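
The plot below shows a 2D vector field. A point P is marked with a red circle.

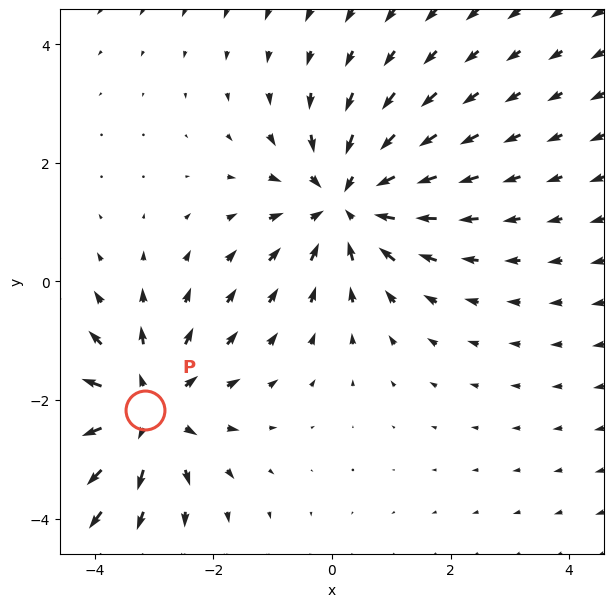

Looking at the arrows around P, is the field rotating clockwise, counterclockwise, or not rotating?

not rotating

Near P at (-3.2, -2.2) the arrows show no circulation. The curl there is ≈0.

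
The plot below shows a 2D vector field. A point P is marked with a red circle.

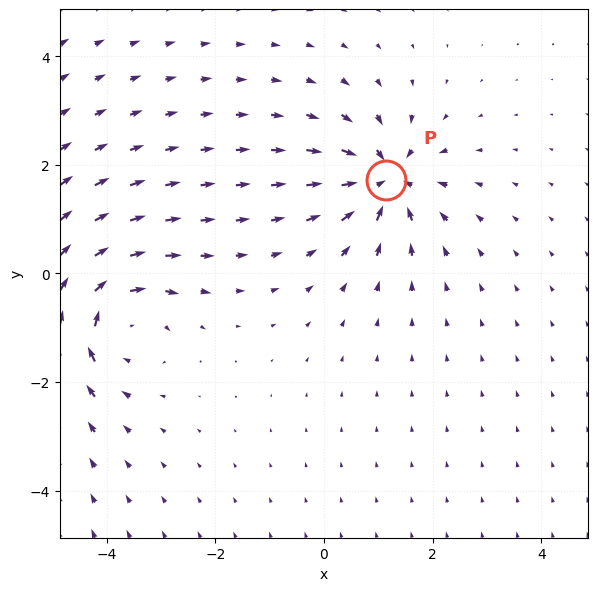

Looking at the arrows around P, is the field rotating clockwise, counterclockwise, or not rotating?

Near P at (1.1, 1.7) the arrows show no circulation. The curl there is ≈0.

not rotating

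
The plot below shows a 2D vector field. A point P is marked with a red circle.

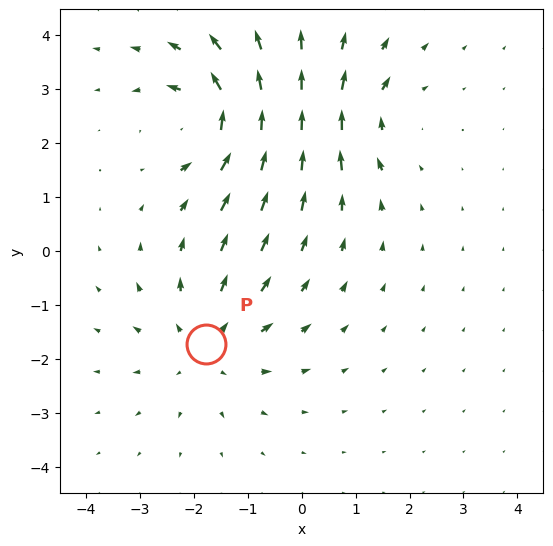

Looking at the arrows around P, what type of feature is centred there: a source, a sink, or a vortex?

At P (-1.8, -1.7) the arrows spread outward. Divergence about +3, curl ≈0 — positive divergence with near-zero curl is a source.

source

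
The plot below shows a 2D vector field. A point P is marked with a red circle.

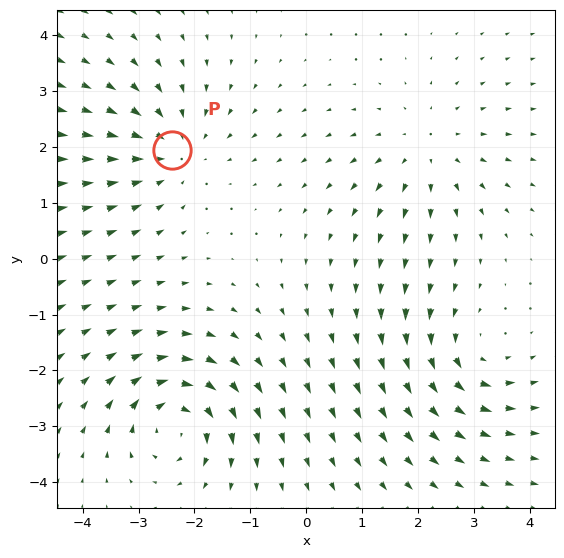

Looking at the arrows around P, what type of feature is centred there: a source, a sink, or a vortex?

sink

At P (-2.4, 1.9) the arrows converge inward. Divergence about -4, curl ≈0 — negative divergence with near-zero curl is a sink.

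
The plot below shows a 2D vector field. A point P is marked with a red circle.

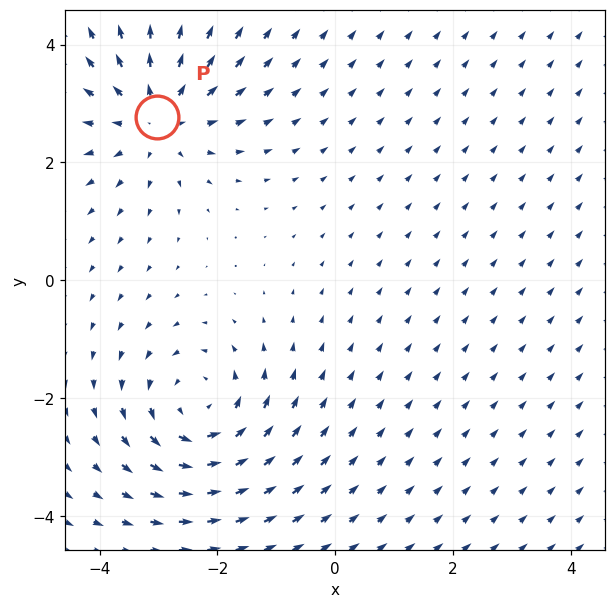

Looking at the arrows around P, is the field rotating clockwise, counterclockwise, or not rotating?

not rotating

Near P at (-3.0, 2.8) the arrows show no circulation. The curl there is ≈0.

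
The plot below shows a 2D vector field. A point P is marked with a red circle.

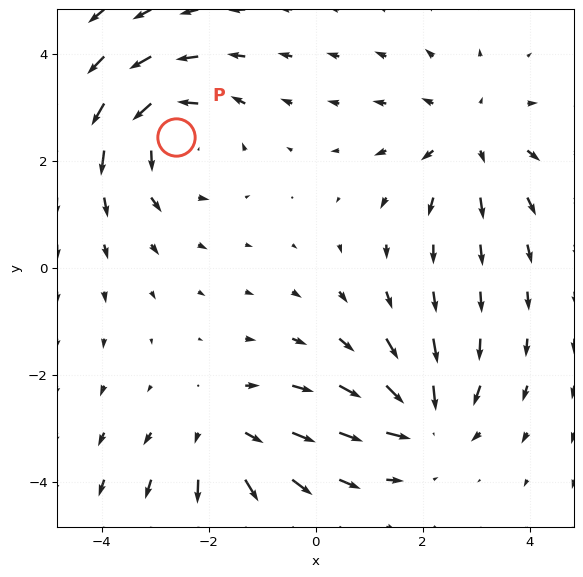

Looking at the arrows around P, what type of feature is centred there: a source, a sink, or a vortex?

vortex

At P (-2.6, 2.5) the arrows circulate counterclockwise. Divergence ≈0, curl about +4 — near-zero divergence with nonzero curl is a vortex.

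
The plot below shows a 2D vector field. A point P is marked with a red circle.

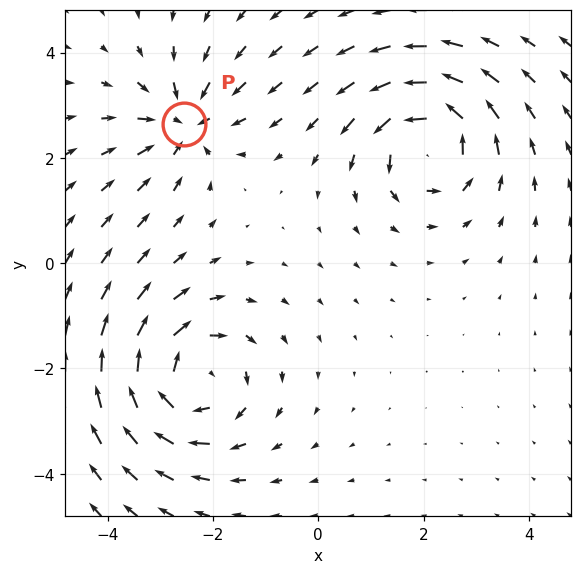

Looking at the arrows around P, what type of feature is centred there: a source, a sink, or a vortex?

sink

At P (-2.5, 2.6) the arrows converge inward. Divergence about -4, curl ≈0 — negative divergence with near-zero curl is a sink.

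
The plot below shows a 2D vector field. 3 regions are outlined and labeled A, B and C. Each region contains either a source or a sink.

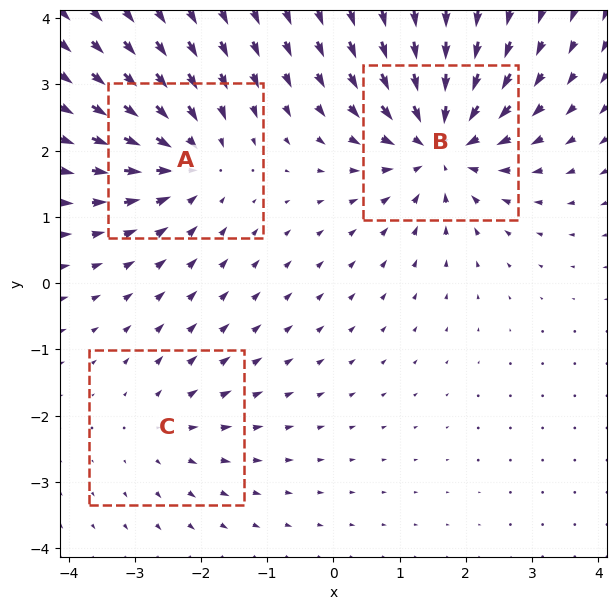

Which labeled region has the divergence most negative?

Divergence at each region's feature centre — A: about -4, B: about -5, C: about +2. Region B is most negative.

B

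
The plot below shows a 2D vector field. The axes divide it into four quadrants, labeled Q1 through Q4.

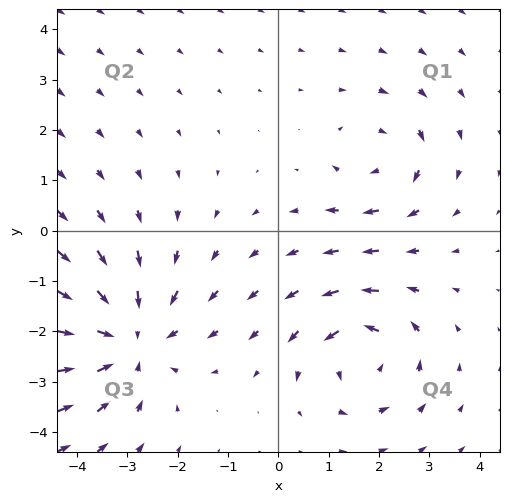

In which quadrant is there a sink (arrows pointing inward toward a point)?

Q3

The sink sits at approximately (-3.0, -2.2), which lies in quadrant Q3. The divergence there is about -4, negative as expected for a sink.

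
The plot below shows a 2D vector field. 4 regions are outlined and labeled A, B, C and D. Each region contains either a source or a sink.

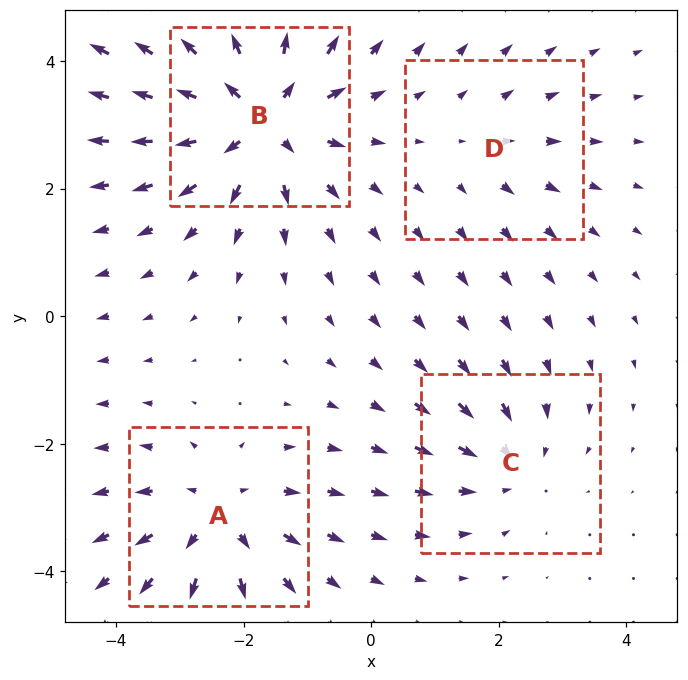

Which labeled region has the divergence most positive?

Divergence at each region's feature centre — A: about +5, B: about +7, C: about -3, D: about +2. Region B is most positive.

B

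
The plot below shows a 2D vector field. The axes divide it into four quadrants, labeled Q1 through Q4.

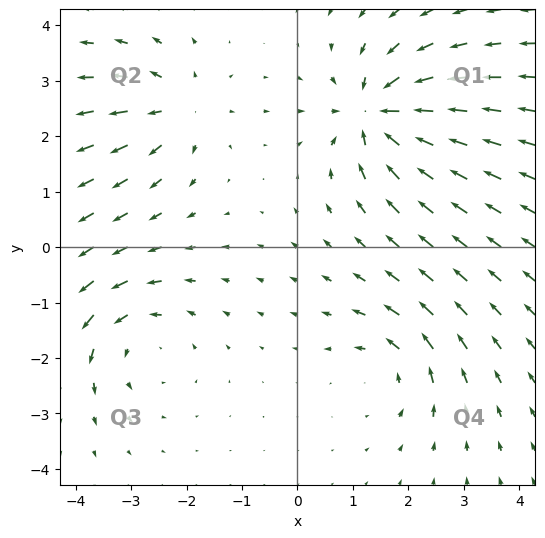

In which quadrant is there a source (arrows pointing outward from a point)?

Q2

The source sits at approximately (-2.1, 2.5), which lies in quadrant Q2. The divergence there is about +4, positive as expected for a source.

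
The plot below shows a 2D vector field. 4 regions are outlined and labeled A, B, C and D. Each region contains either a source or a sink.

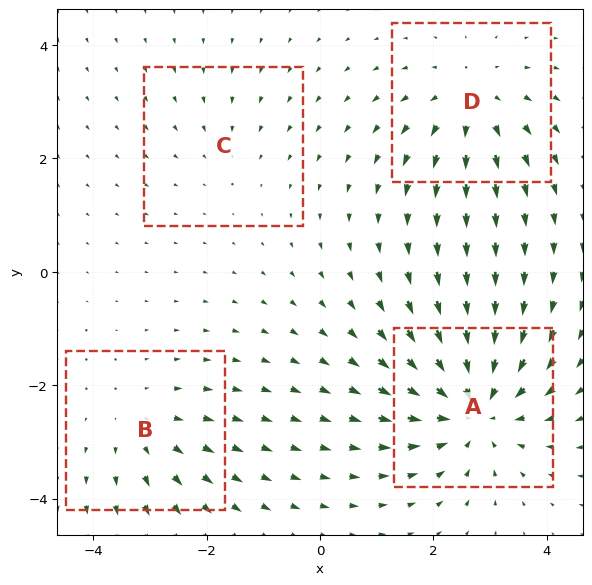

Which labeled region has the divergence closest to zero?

C

Divergence at each region's feature centre — A: about -6, B: about +3, C: about -2, D: about +4. Region C is closest to zero.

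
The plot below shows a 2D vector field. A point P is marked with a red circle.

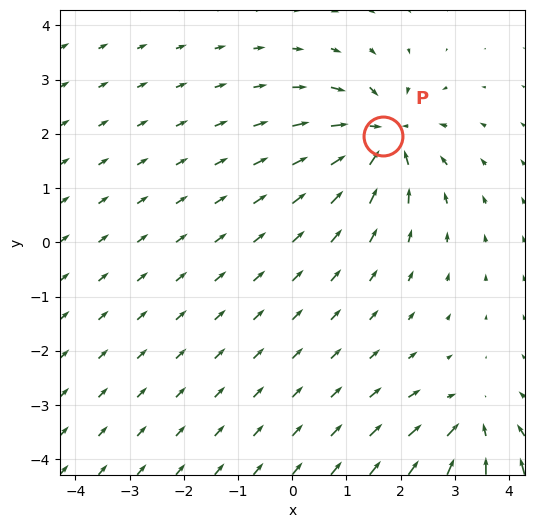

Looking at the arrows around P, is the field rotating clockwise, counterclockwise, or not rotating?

not rotating

Near P at (1.7, 2.0) the arrows show no circulation. The curl there is ≈0.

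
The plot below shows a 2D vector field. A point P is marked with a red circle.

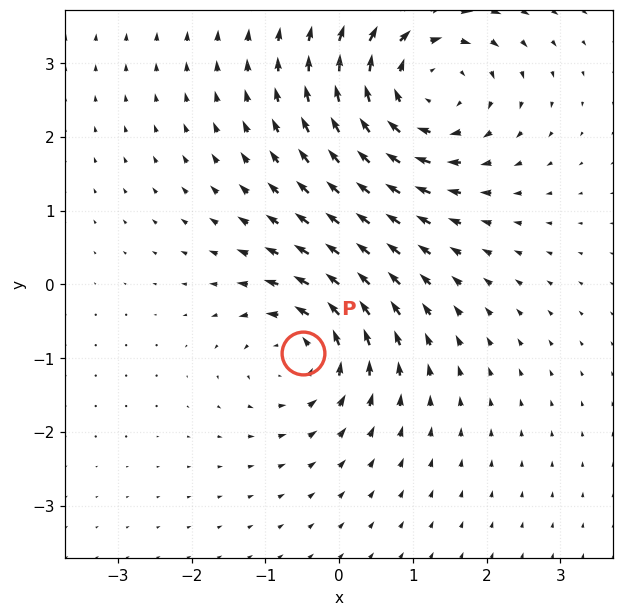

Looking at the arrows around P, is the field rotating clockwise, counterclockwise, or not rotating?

counterclockwise

Near P at (-0.5, -0.9) the arrows circulate counterclockwise. The curl (z-component) there is about +4; positive curl means counterclockwise rotation.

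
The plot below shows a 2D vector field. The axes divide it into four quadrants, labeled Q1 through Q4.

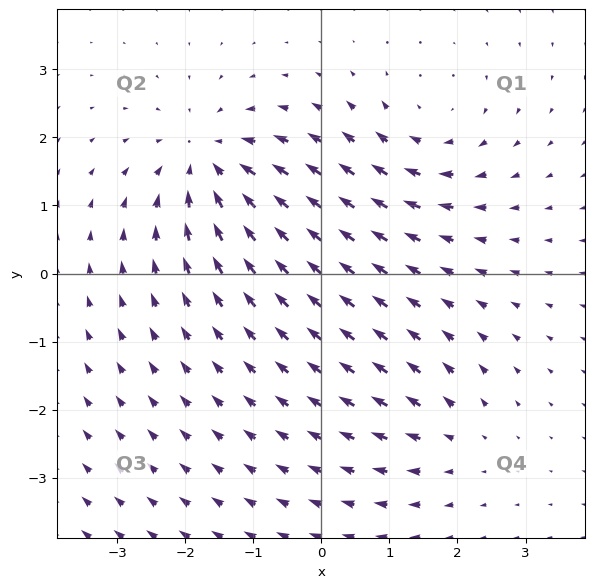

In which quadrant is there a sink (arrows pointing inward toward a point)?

The sink sits at approximately (-1.6, 1.6), which lies in quadrant Q2. The divergence there is about -5, negative as expected for a sink.

Q2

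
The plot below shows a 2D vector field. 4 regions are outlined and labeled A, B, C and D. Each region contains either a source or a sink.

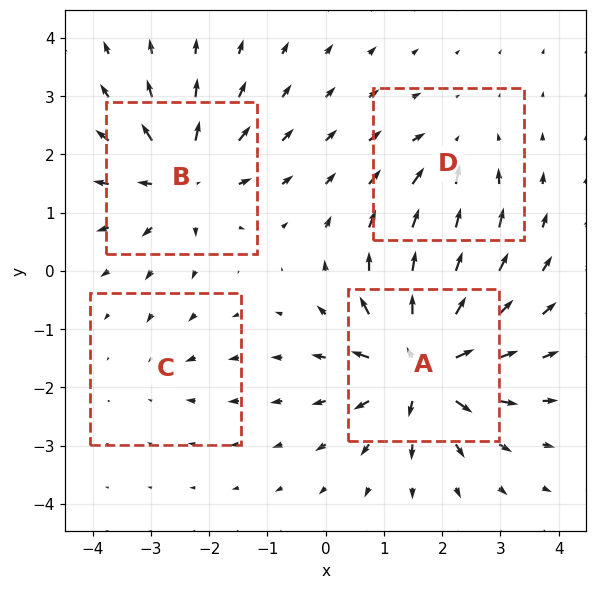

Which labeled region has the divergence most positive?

A

Divergence at each region's feature centre — A: about +9, B: about +6, C: about -2, D: about -4. Region A is most positive.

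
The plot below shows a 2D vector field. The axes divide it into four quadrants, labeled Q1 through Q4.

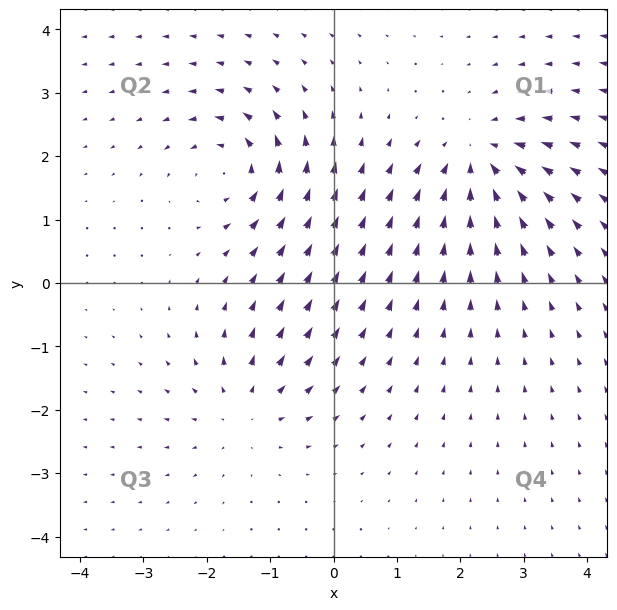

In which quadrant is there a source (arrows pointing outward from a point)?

Q3

The source sits at approximately (-1.4, -2.0), which lies in quadrant Q3. The divergence there is about +3, positive as expected for a source.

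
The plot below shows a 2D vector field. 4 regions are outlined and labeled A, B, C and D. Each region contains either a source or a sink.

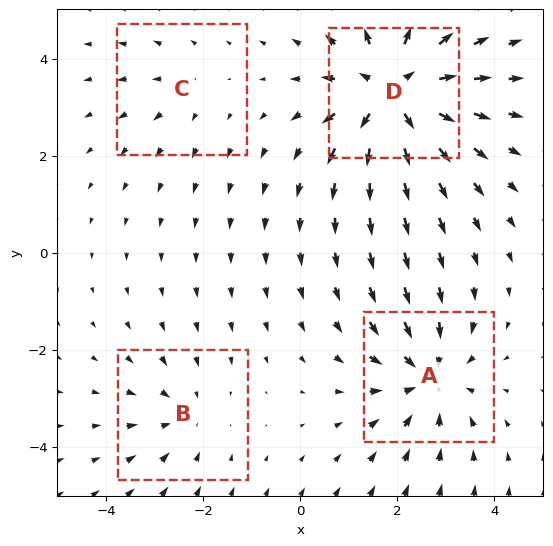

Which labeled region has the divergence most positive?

Divergence at each region's feature centre — A: about -5, B: about -3, C: about +2, D: about +7. Region D is most positive.

D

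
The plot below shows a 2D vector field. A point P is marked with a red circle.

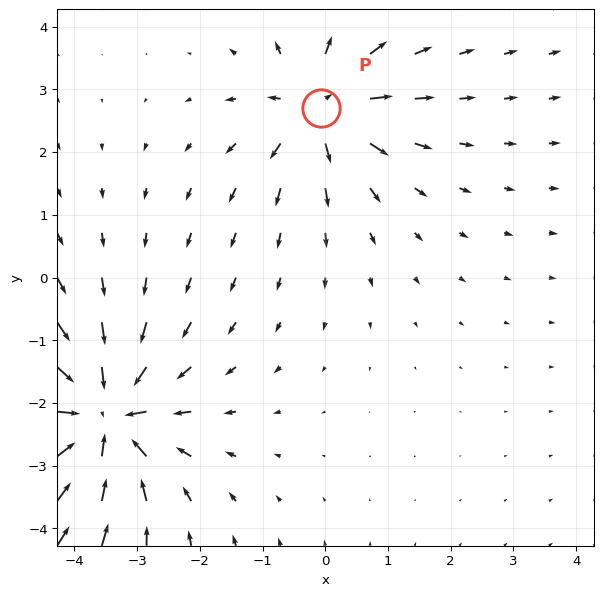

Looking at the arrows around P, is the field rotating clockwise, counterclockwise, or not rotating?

Near P at (-0.1, 2.7) the arrows show no circulation. The curl there is ≈0.

not rotating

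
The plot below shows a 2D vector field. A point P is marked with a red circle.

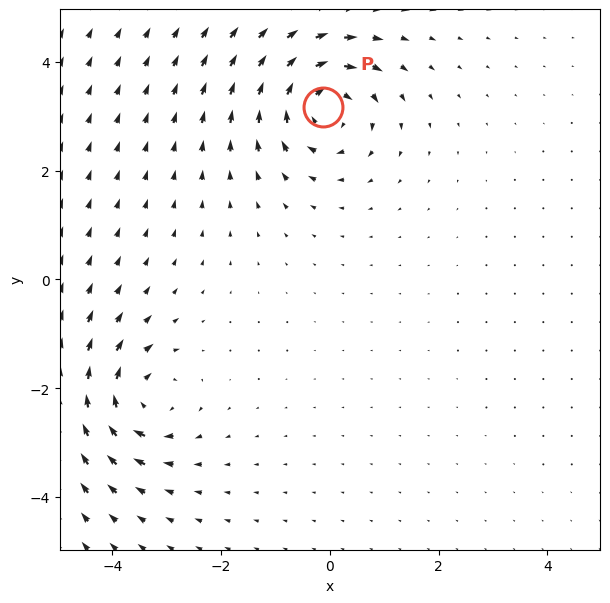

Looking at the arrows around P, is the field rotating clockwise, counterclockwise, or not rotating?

Near P at (-0.1, 3.2) the arrows circulate clockwise. The curl (z-component) there is about -6; negative curl means clockwise rotation.

clockwise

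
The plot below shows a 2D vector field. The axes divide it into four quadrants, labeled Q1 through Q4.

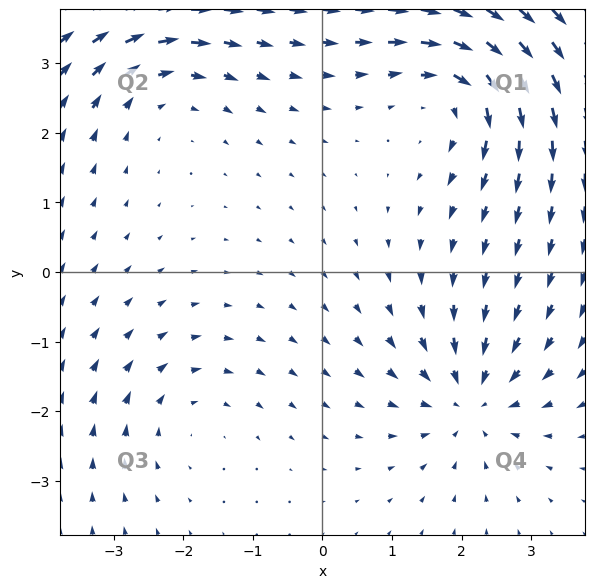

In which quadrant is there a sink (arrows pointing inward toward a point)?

Q4

The sink sits at approximately (2.1, -1.8), which lies in quadrant Q4. The divergence there is about -4, negative as expected for a sink.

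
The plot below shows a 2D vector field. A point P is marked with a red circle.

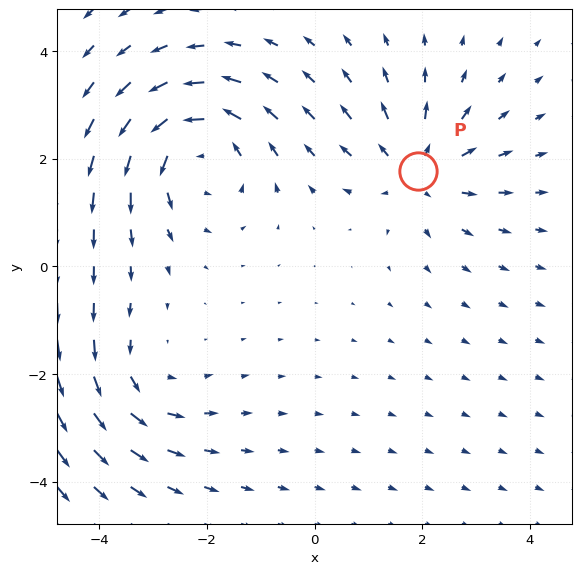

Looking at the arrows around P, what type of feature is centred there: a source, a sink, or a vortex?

source

At P (1.9, 1.8) the arrows spread outward. Divergence about +4, curl ≈0 — positive divergence with near-zero curl is a source.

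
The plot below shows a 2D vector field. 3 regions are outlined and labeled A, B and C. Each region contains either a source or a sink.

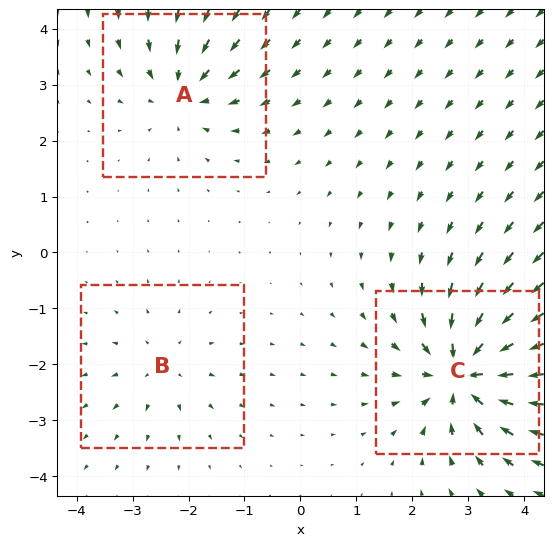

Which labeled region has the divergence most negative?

Divergence at each region's feature centre — A: about -4, B: about +3, C: about -7. Region C is most negative.

C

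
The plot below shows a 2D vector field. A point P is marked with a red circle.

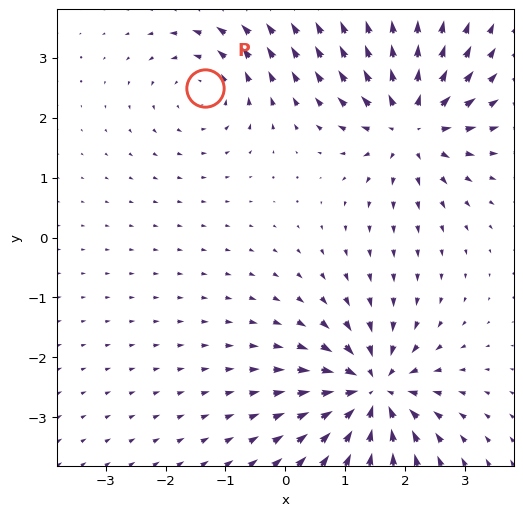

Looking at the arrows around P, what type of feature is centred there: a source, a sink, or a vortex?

vortex

At P (-1.3, 2.5) the arrows circulate counterclockwise. Divergence ≈0, curl about +4 — near-zero divergence with nonzero curl is a vortex.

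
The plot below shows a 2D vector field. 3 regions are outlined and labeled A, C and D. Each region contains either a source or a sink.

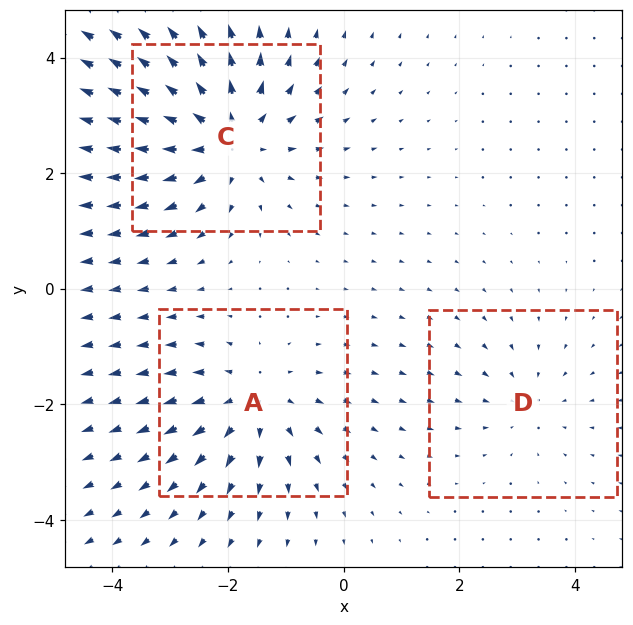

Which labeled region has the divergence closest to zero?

D

Divergence at each region's feature centre — A: about +3, C: about +4, D: about -2. Region D is closest to zero.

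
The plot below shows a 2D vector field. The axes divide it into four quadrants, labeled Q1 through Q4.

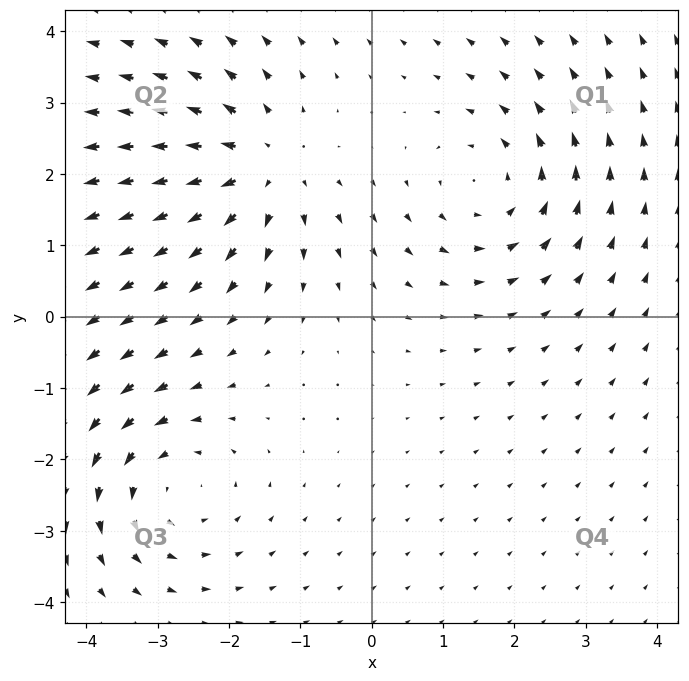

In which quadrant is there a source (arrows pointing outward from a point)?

Q2

The source sits at approximately (-1.5, 2.1), which lies in quadrant Q2. The divergence there is about +4, positive as expected for a source.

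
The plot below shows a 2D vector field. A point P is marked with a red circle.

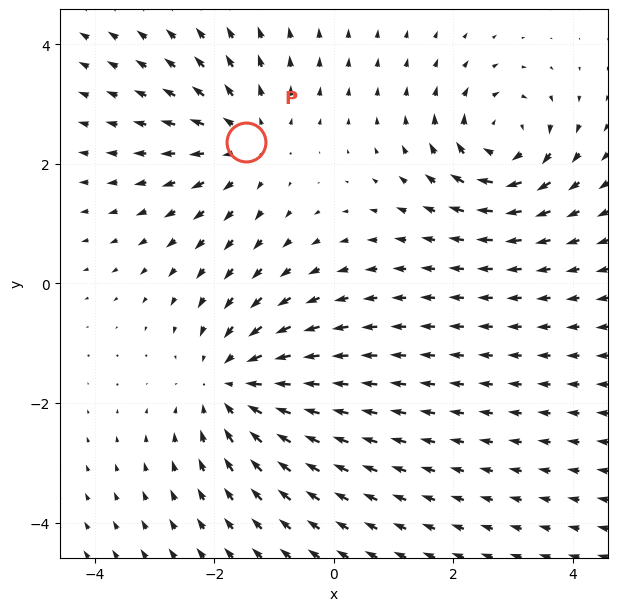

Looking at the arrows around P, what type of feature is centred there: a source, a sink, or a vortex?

source

At P (-1.5, 2.4) the arrows spread outward. Divergence about +3, curl ≈0 — positive divergence with near-zero curl is a source.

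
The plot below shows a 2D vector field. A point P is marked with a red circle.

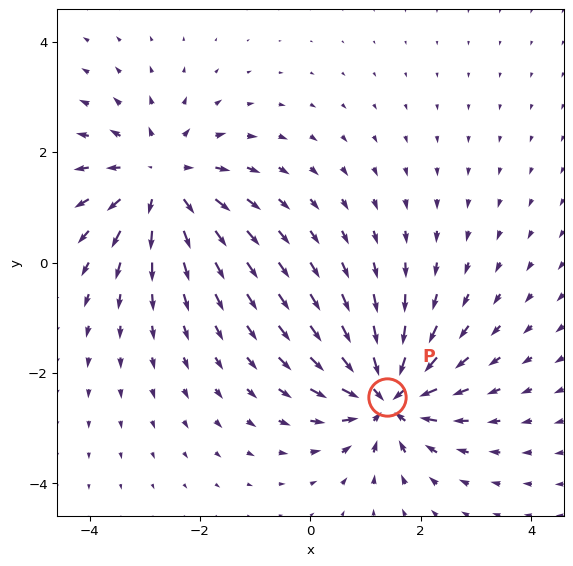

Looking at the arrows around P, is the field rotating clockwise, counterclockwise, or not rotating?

not rotating

Near P at (1.4, -2.4) the arrows show no circulation. The curl there is ≈0.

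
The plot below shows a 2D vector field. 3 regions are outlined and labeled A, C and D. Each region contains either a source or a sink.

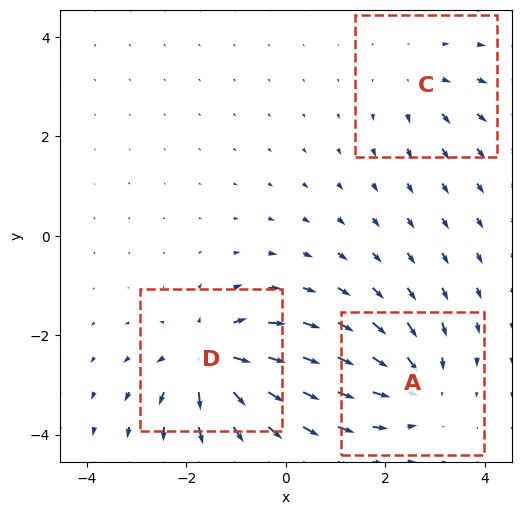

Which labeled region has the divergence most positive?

D

Divergence at each region's feature centre — A: about -4, C: about +2, D: about +5. Region D is most positive.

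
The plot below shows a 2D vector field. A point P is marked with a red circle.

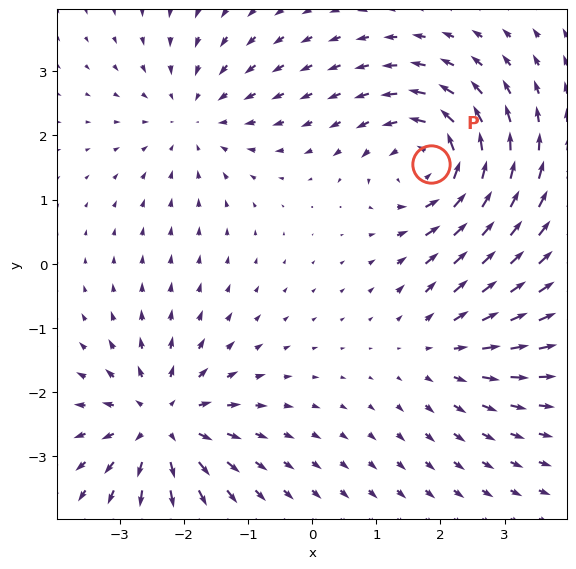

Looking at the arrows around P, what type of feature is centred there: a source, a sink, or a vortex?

vortex

At P (1.8, 1.6) the arrows circulate counterclockwise. Divergence ≈0, curl about +6 — near-zero divergence with nonzero curl is a vortex.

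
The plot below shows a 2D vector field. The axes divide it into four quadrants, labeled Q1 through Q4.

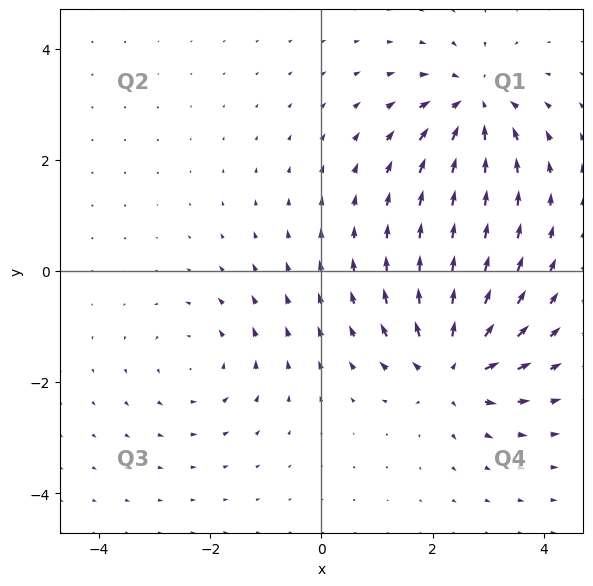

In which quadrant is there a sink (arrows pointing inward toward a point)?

Q1

The sink sits at approximately (2.8, 3.0), which lies in quadrant Q1. The divergence there is about -5, negative as expected for a sink.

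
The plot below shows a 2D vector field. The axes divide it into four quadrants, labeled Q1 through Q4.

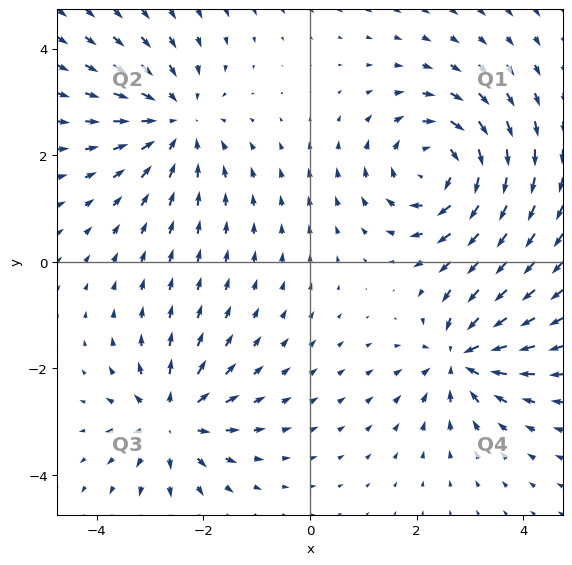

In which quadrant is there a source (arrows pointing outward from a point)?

Q3

The source sits at approximately (-2.6, -3.0), which lies in quadrant Q3. The divergence there is about +5, positive as expected for a source.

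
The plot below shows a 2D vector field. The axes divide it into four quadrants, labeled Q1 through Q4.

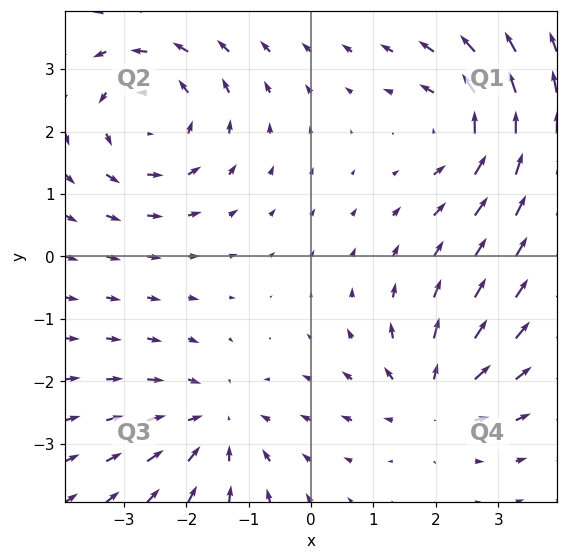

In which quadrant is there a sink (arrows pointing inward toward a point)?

Q3

The sink sits at approximately (-1.5, -2.7), which lies in quadrant Q3. The divergence there is about -3, negative as expected for a sink.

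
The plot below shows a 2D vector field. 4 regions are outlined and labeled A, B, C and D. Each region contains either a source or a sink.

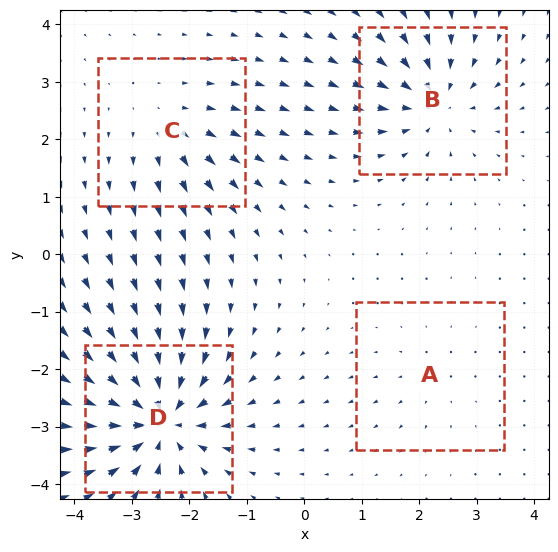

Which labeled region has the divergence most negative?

Divergence at each region's feature centre — A: about +2, B: about -5, C: about +4, D: about -8. Region D is most negative.

D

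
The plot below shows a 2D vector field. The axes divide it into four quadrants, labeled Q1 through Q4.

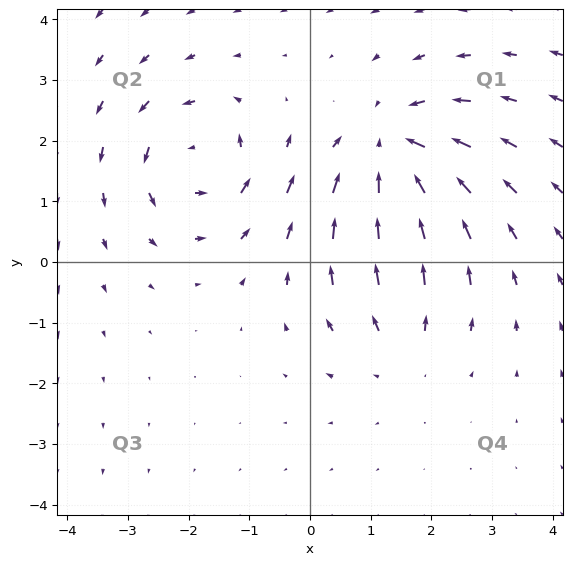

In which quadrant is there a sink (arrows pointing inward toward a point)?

Q1

The sink sits at approximately (1.4, 1.8), which lies in quadrant Q1. The divergence there is about -5, negative as expected for a sink.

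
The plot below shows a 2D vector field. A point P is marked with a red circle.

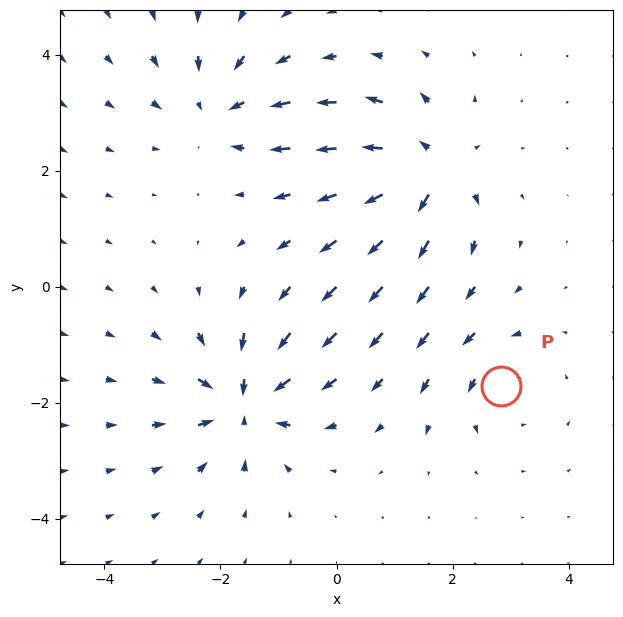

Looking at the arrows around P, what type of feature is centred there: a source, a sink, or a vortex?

At P (2.8, -1.7) the arrows circulate counterclockwise. Divergence ≈0, curl about +4 — near-zero divergence with nonzero curl is a vortex.

vortex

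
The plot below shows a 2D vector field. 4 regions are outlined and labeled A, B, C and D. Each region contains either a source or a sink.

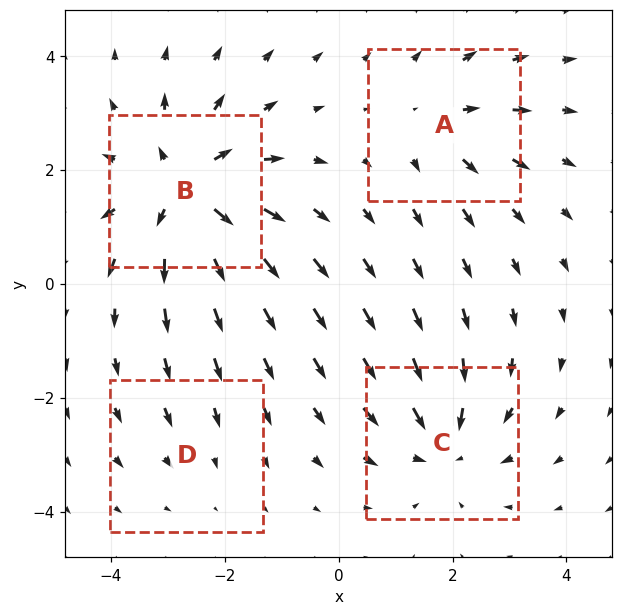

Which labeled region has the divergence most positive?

Divergence at each region's feature centre — A: about +3, B: about +7, C: about -5, D: about -2. Region B is most positive.

B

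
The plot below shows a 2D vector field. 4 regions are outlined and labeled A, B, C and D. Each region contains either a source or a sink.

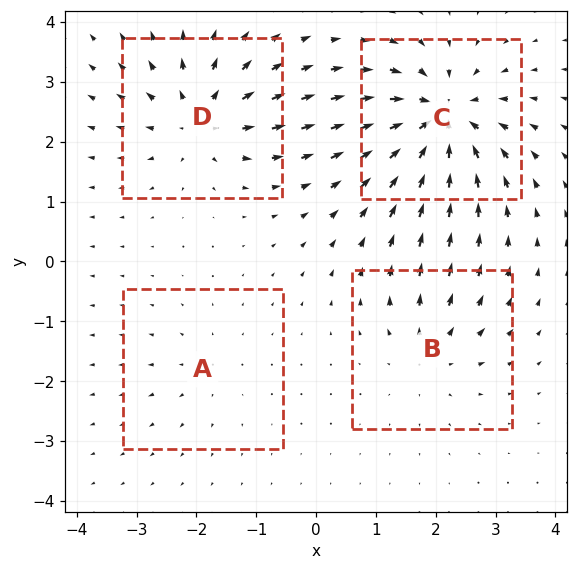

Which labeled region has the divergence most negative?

C

Divergence at each region's feature centre — A: about +3, B: about +4, C: about -9, D: about +6. Region C is most negative.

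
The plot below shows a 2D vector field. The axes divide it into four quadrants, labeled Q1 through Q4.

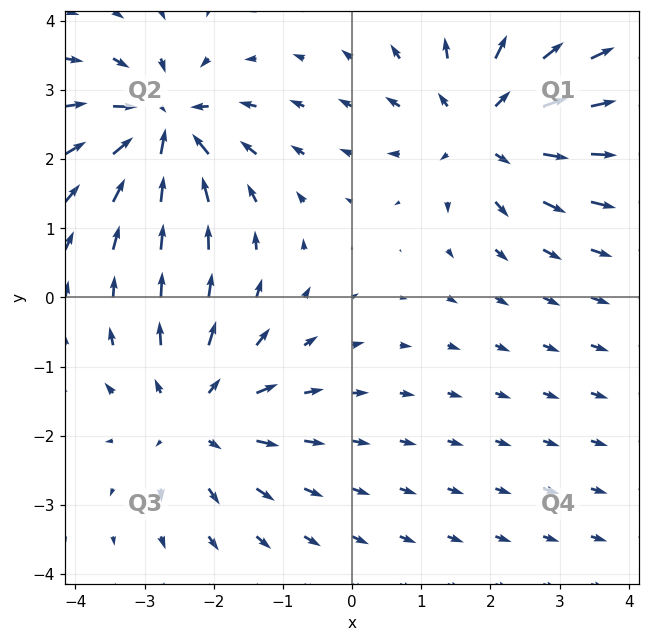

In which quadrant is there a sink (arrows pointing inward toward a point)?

Q2

The sink sits at approximately (-2.7, 2.5), which lies in quadrant Q2. The divergence there is about -5, negative as expected for a sink.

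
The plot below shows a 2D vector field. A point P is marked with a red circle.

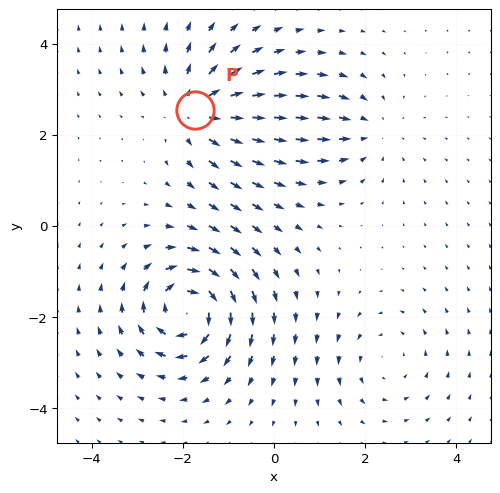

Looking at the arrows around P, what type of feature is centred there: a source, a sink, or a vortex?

source

At P (-1.7, 2.5) the arrows spread outward. Divergence about +4, curl ≈0 — positive divergence with near-zero curl is a source.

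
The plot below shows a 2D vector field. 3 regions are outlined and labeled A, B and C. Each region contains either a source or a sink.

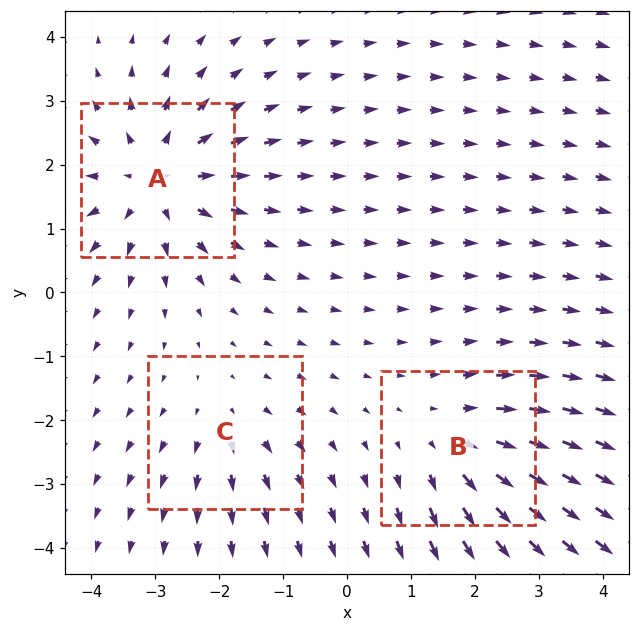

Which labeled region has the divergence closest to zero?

Divergence at each region's feature centre — A: about +5, B: about +3, C: about +2. Region C is closest to zero.

C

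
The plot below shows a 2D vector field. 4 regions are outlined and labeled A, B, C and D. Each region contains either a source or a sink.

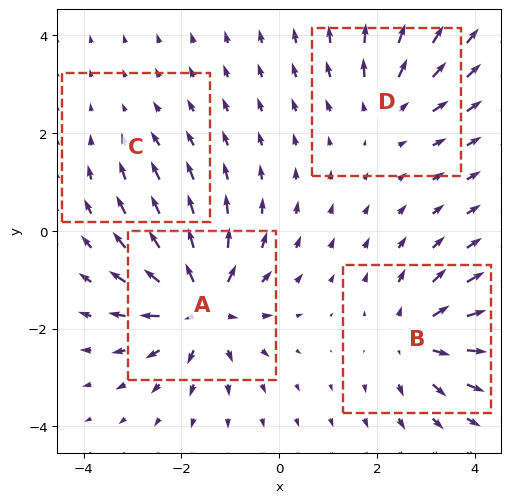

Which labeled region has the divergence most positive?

A

Divergence at each region's feature centre — A: about +8, B: about +5, C: about -2, D: about +4. Region A is most positive.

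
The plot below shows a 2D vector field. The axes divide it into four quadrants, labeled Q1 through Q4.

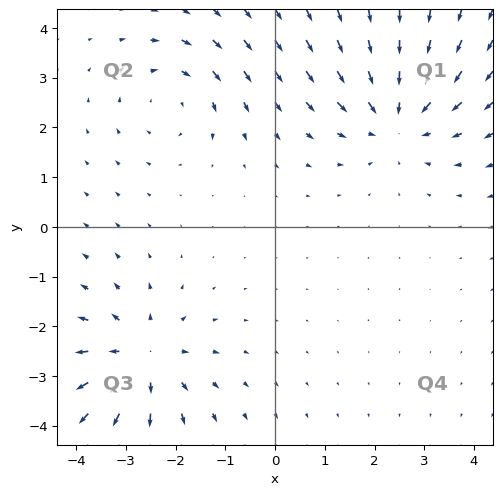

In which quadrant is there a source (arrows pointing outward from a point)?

The source sits at approximately (-2.7, -2.7), which lies in quadrant Q3. The divergence there is about +5, positive as expected for a source.

Q3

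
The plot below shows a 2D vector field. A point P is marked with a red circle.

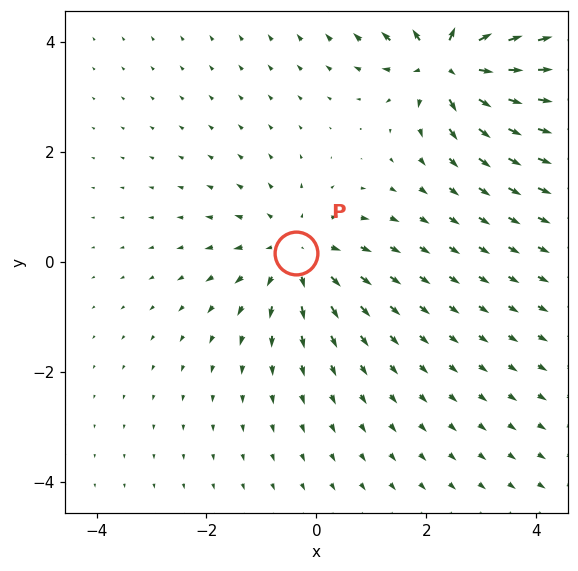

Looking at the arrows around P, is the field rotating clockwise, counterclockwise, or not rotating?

Near P at (-0.4, 0.2) the arrows show no circulation. The curl there is ≈0.

not rotating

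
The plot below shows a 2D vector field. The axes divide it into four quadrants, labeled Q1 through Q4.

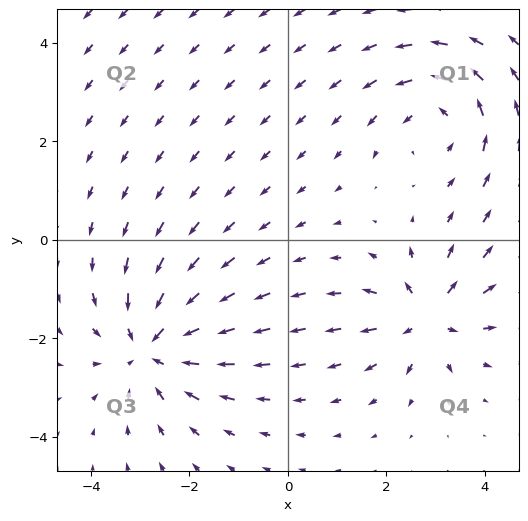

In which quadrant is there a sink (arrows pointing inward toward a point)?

Q3

The sink sits at approximately (-2.8, -2.2), which lies in quadrant Q3. The divergence there is about -5, negative as expected for a sink.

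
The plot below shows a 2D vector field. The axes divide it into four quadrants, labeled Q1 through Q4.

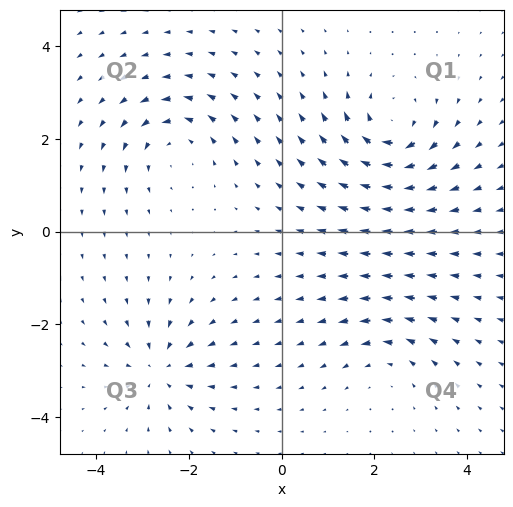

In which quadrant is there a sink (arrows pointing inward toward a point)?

The sink sits at approximately (-2.6, -2.9), which lies in quadrant Q3. The divergence there is about -5, negative as expected for a sink.

Q3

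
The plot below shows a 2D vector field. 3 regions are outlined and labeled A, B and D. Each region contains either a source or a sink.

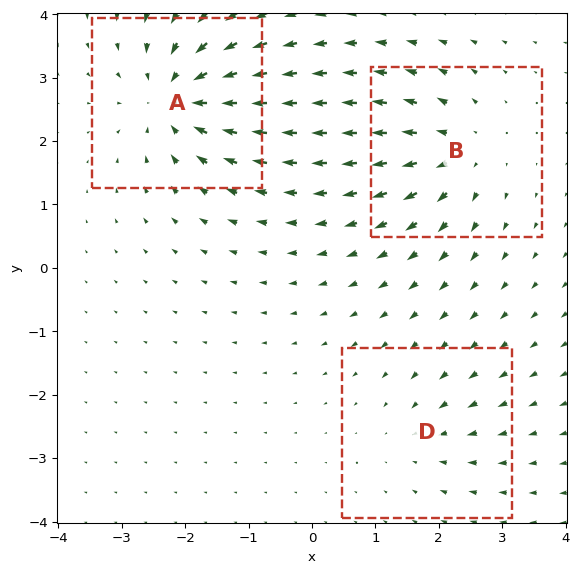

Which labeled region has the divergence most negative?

Divergence at each region's feature centre — A: about -6, B: about +4, D: about -2. Region A is most negative.

A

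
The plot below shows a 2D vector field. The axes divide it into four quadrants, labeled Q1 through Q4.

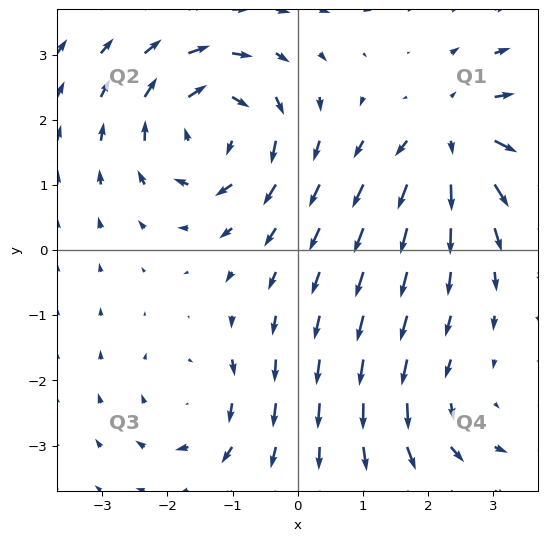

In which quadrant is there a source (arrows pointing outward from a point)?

Q1

The source sits at approximately (2.4, 1.7), which lies in quadrant Q1. The divergence there is about +5, positive as expected for a source.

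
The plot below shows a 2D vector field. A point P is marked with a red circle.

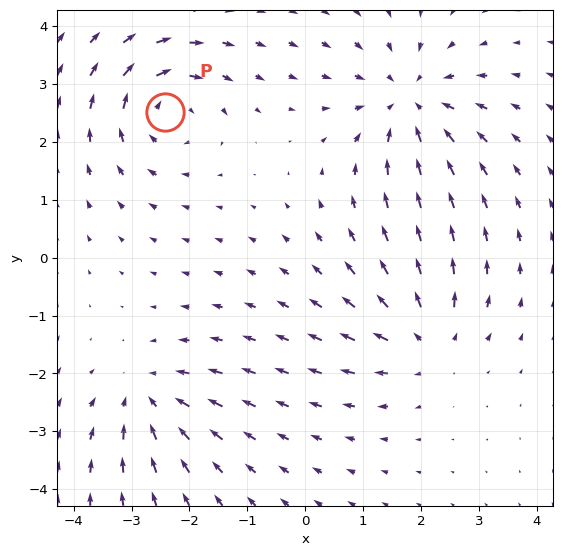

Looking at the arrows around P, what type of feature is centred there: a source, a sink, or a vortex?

At P (-2.4, 2.5) the arrows circulate clockwise. Divergence ≈0, curl about -5 — near-zero divergence with nonzero curl is a vortex.

vortex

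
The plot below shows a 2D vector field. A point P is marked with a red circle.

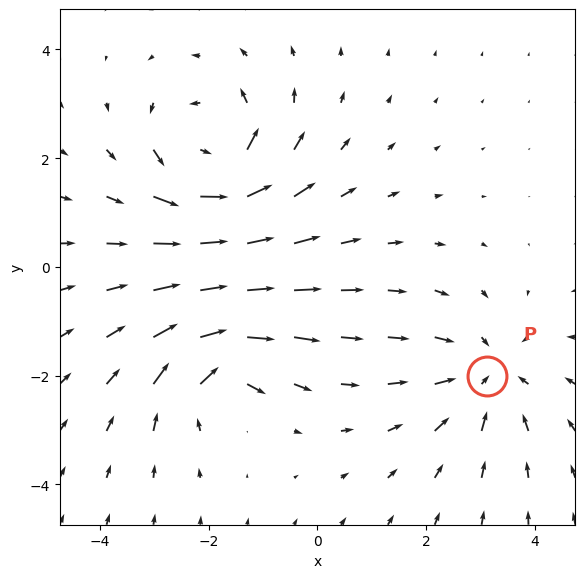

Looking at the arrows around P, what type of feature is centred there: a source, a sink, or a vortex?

sink

At P (3.1, -2.0) the arrows converge inward. Divergence about -3, curl ≈0 — negative divergence with near-zero curl is a sink.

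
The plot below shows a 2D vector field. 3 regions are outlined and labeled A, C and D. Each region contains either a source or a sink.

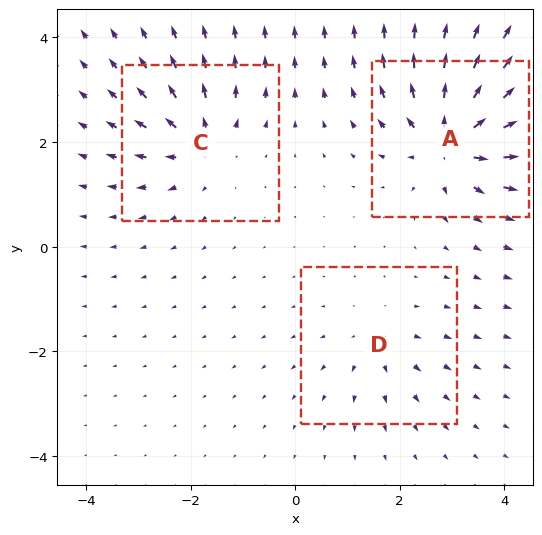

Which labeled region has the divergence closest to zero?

D

Divergence at each region's feature centre — A: about +6, C: about +4, D: about +3. Region D is closest to zero.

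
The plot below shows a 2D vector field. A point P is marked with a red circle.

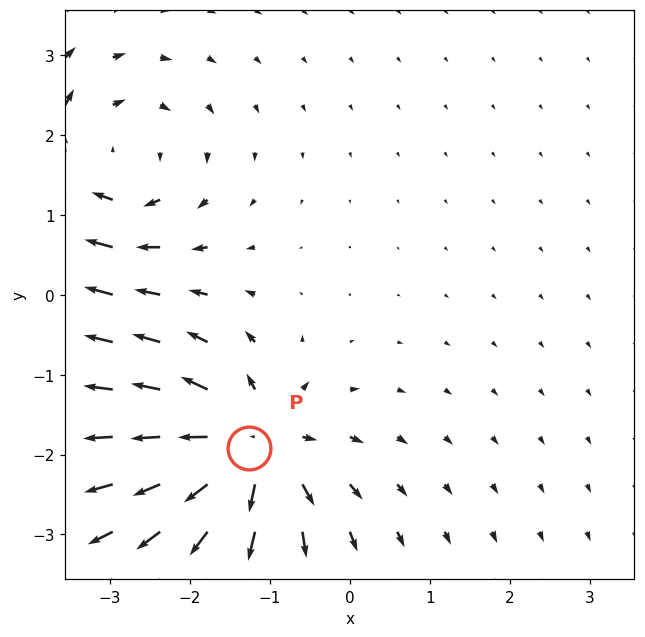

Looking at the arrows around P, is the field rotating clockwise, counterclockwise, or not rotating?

Near P at (-1.3, -1.9) the arrows show no circulation. The curl there is ≈0.

not rotating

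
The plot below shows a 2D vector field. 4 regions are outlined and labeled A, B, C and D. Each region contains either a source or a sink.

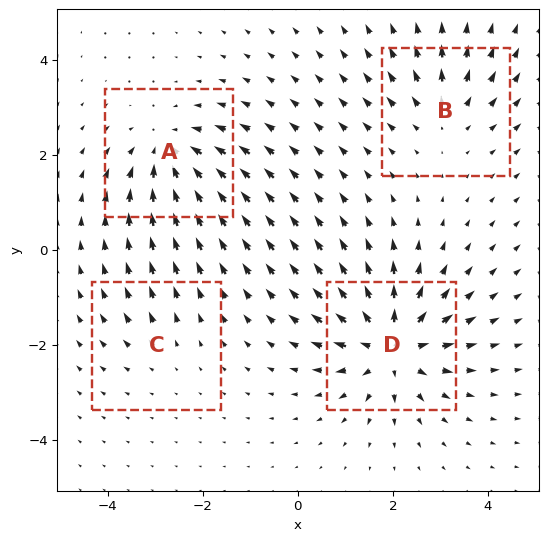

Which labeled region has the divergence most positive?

Divergence at each region's feature centre — A: about -6, B: about +4, C: about +2, D: about +8. Region D is most positive.

D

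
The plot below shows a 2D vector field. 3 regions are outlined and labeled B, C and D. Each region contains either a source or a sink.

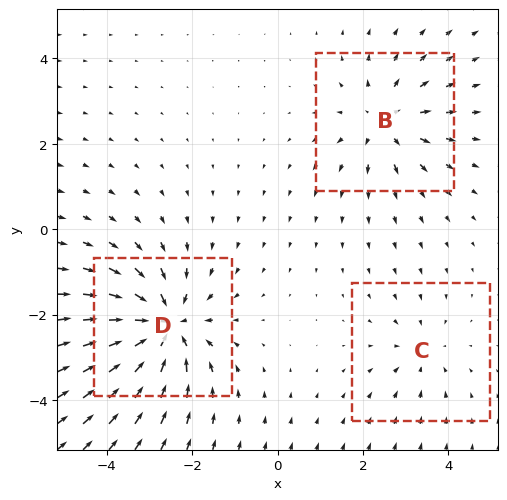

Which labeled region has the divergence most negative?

Divergence at each region's feature centre — B: about +3, C: about -2, D: about -5. Region D is most negative.

D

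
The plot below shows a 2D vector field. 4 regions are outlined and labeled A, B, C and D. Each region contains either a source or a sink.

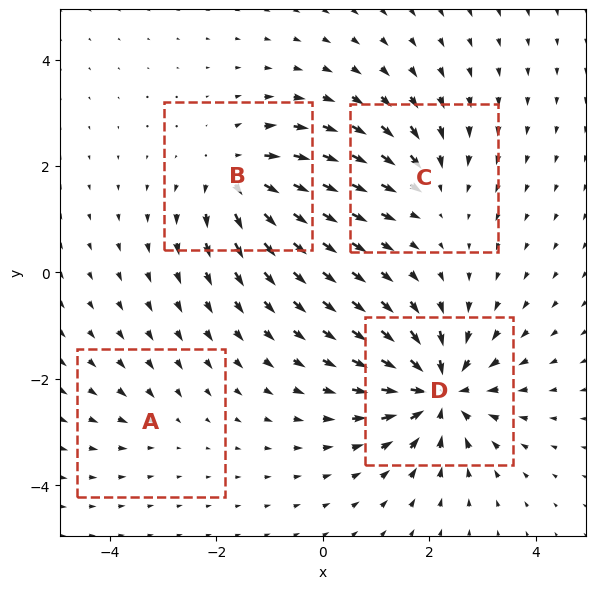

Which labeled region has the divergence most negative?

Divergence at each region's feature centre — A: about -2, B: about +6, C: about -4, D: about -8. Region D is most negative.

D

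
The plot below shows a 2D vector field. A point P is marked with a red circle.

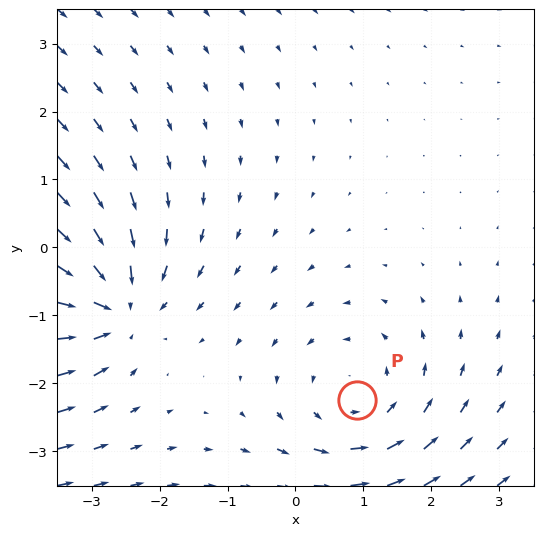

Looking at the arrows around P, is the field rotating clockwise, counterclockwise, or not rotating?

counterclockwise

Near P at (0.9, -2.2) the arrows circulate counterclockwise. The curl (z-component) there is about +2; positive curl means counterclockwise rotation.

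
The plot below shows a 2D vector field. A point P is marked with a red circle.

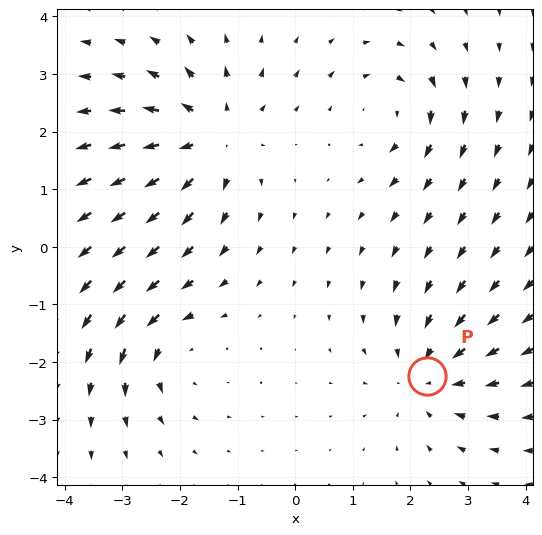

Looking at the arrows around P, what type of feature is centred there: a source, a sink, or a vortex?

sink

At P (2.3, -2.2) the arrows converge inward. Divergence about -3, curl ≈0 — negative divergence with near-zero curl is a sink.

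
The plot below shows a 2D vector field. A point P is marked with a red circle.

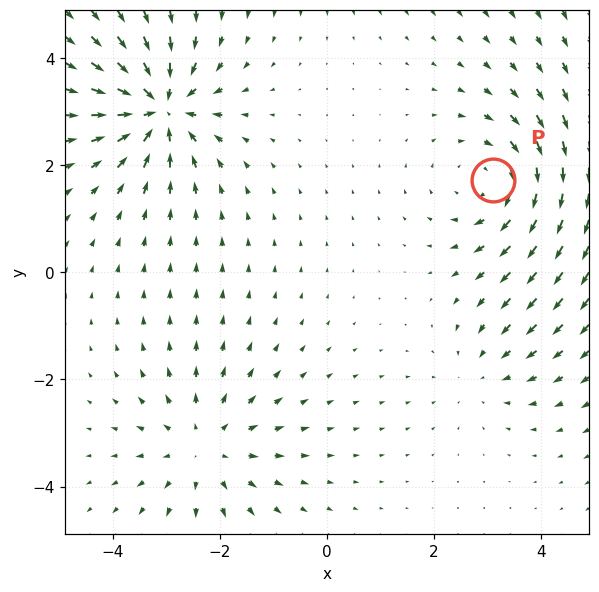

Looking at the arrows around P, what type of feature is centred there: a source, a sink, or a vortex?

At P (3.1, 1.7) the arrows circulate clockwise. Divergence ≈0, curl about -4 — near-zero divergence with nonzero curl is a vortex.

vortex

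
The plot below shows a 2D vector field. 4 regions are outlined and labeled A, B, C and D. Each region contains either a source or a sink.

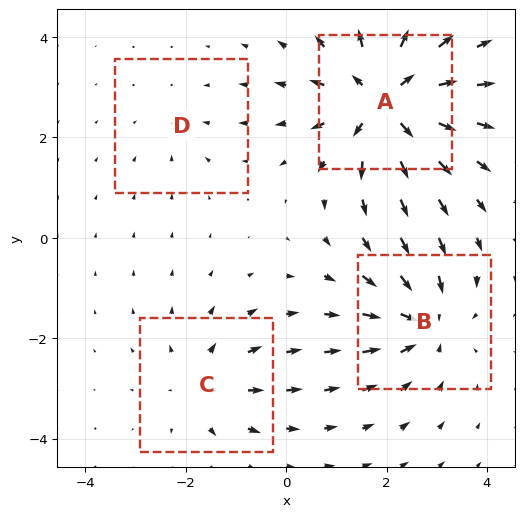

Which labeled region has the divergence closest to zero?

Divergence at each region's feature centre — A: about +8, B: about -5, C: about +4, D: about -2. Region D is closest to zero.

D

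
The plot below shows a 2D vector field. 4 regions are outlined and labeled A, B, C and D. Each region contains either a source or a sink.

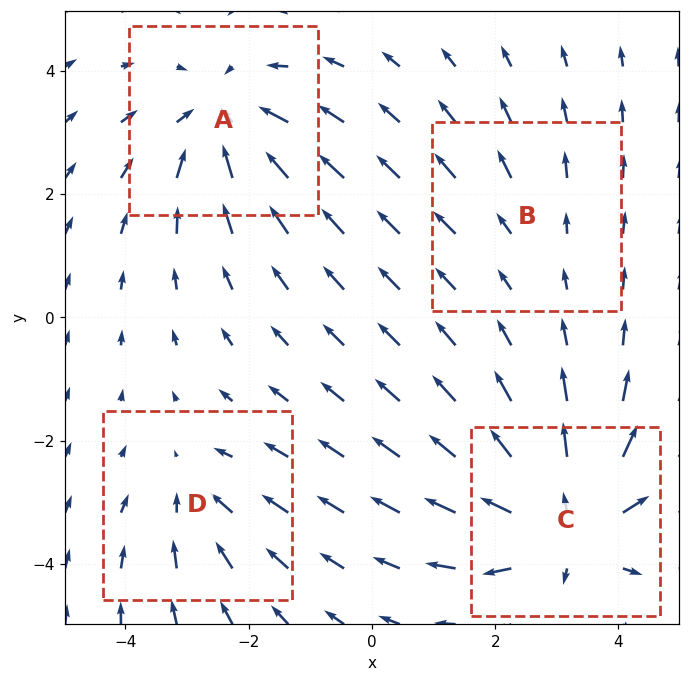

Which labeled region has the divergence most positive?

Divergence at each region's feature centre — A: about -5, B: about +2, C: about +6, D: about -3. Region C is most positive.

C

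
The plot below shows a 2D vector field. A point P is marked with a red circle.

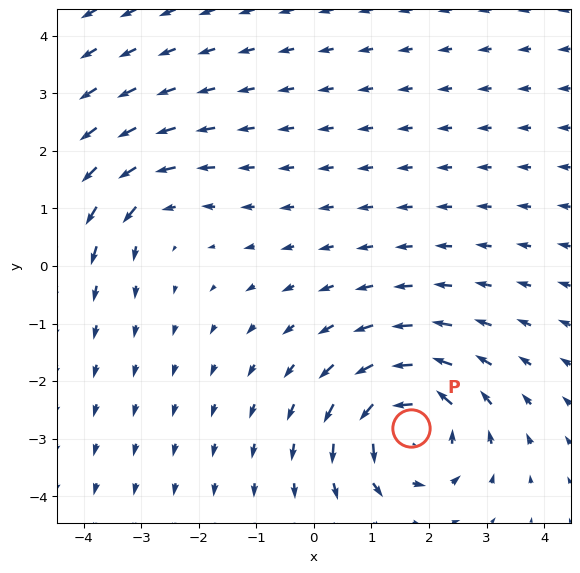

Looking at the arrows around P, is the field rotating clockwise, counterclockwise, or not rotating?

counterclockwise

Near P at (1.7, -2.8) the arrows circulate counterclockwise. The curl (z-component) there is about +6; positive curl means counterclockwise rotation.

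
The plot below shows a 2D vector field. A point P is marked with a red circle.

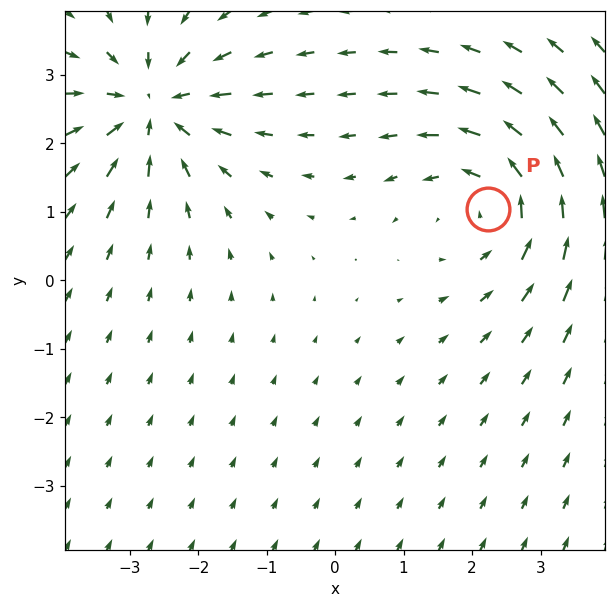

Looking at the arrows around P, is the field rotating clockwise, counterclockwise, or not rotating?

counterclockwise

Near P at (2.2, 1.0) the arrows circulate counterclockwise. The curl (z-component) there is about +2; positive curl means counterclockwise rotation.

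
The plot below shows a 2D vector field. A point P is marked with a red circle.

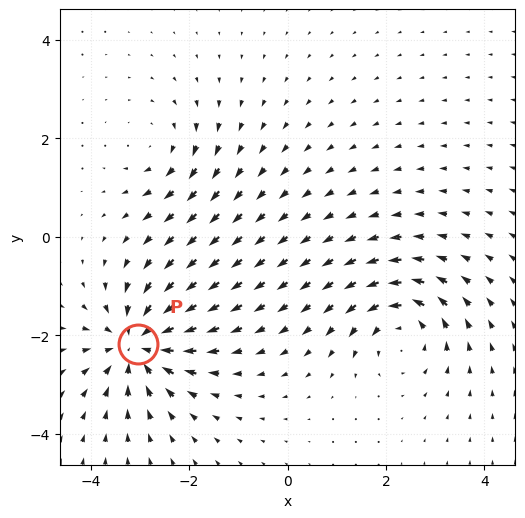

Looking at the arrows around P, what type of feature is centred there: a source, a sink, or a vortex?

At P (-3.0, -2.2) the arrows converge inward. Divergence about -6, curl ≈0 — negative divergence with near-zero curl is a sink.

sink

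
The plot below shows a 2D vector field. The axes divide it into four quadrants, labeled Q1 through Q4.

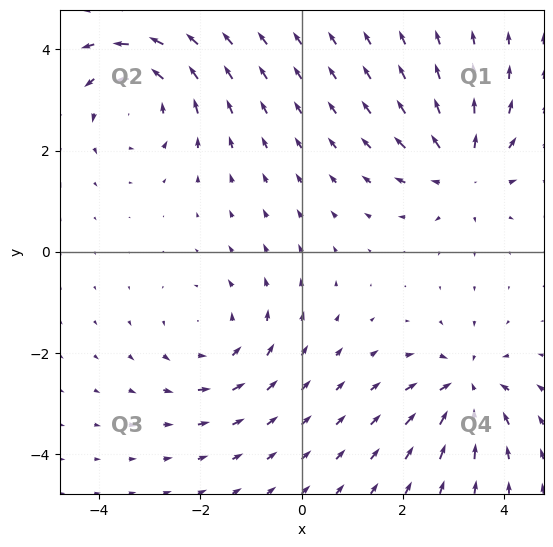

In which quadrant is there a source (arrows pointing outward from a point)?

Q1

The source sits at approximately (3.2, 1.6), which lies in quadrant Q1. The divergence there is about +4, positive as expected for a source.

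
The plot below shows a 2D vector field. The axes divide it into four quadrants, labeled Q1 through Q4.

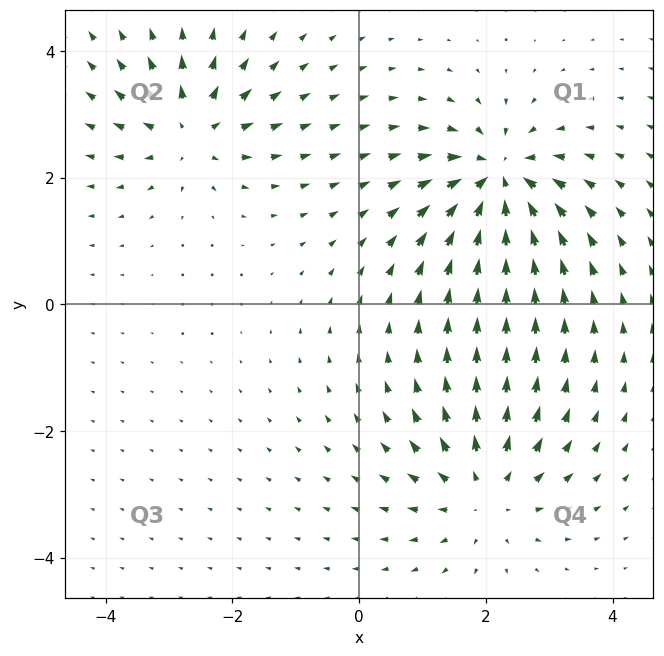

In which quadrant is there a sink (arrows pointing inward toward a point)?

The sink sits at approximately (2.2, 2.0), which lies in quadrant Q1. The divergence there is about -5, negative as expected for a sink.

Q1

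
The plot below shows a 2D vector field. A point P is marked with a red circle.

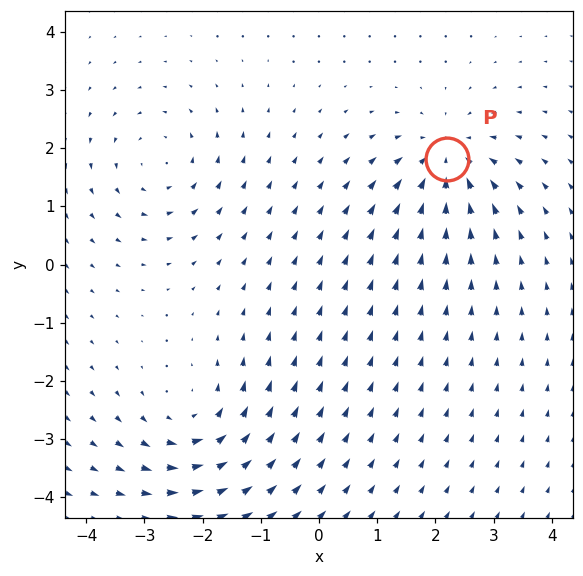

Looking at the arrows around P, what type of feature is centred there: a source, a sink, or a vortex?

At P (2.2, 1.8) the arrows converge inward. Divergence about -5, curl ≈0 — negative divergence with near-zero curl is a sink.

sink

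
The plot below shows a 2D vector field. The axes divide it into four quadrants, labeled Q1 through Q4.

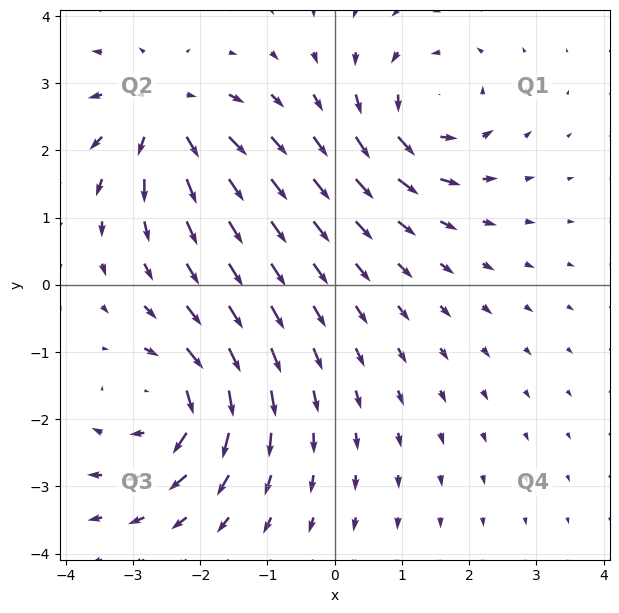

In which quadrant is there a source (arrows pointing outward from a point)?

Q2

The source sits at approximately (-2.5, 2.5), which lies in quadrant Q2. The divergence there is about +6, positive as expected for a source.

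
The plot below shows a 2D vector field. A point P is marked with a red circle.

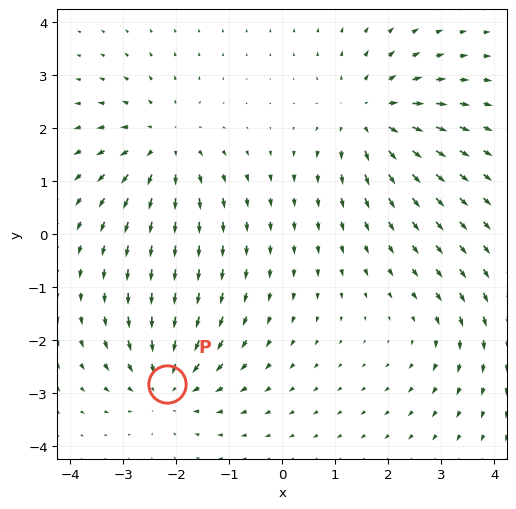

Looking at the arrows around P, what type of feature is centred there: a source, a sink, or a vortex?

At P (-2.2, -2.8) the arrows converge inward. Divergence about -4, curl ≈0 — negative divergence with near-zero curl is a sink.

sink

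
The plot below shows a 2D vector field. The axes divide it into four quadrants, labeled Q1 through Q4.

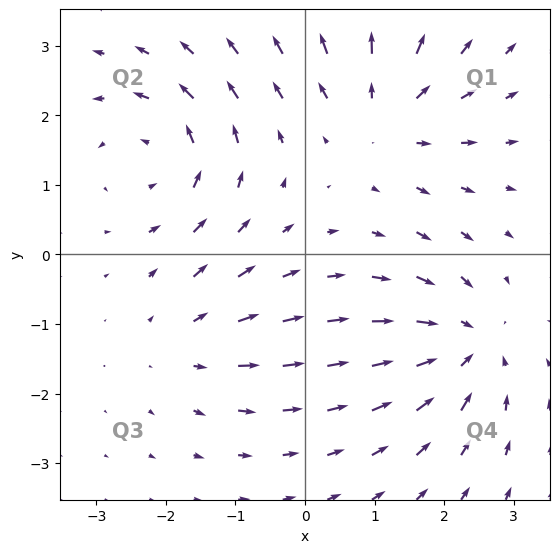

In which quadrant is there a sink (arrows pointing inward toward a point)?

Q4

The sink sits at approximately (2.3, -1.3), which lies in quadrant Q4. The divergence there is about -6, negative as expected for a sink.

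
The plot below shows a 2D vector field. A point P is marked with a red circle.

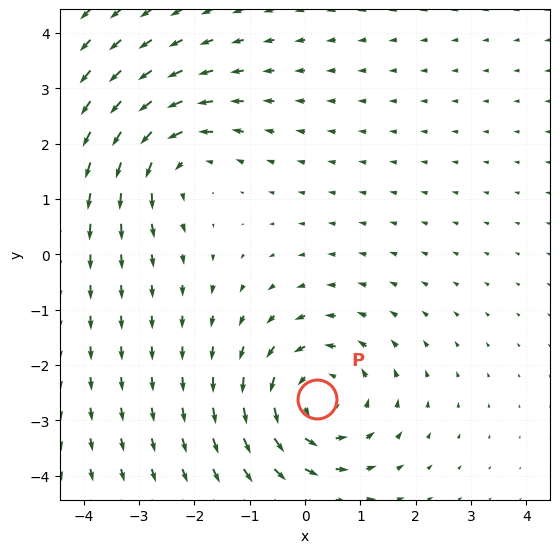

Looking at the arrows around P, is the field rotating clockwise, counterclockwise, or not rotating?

counterclockwise

Near P at (0.2, -2.6) the arrows circulate counterclockwise. The curl (z-component) there is about +4; positive curl means counterclockwise rotation.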